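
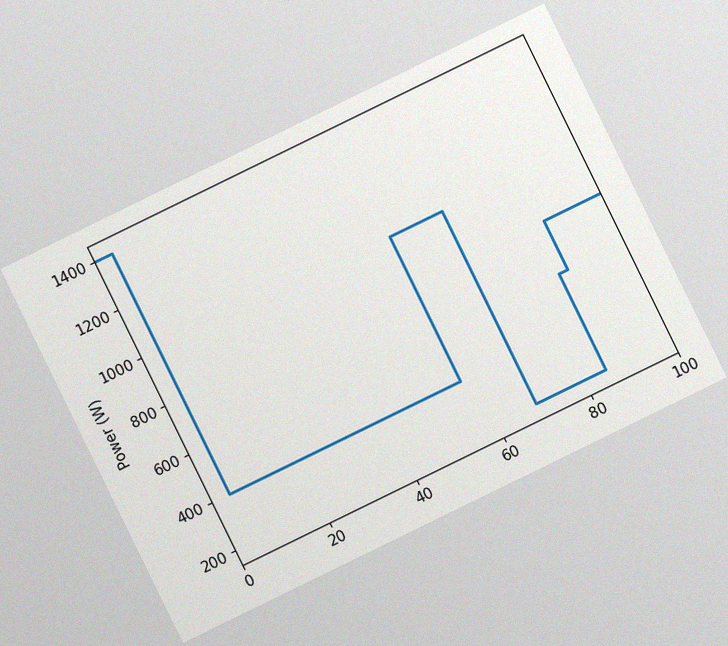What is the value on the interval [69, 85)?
200W

The chart is tilted about 26° counter-clockwise, with some photo noise. On [69, 85) the step sits at 200W.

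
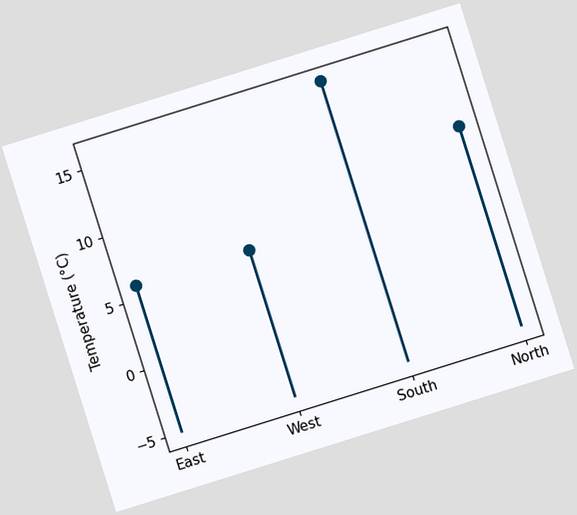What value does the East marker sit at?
The chart is tilted about 17° counter-clockwise. The East marker sits at 6°C.

6°C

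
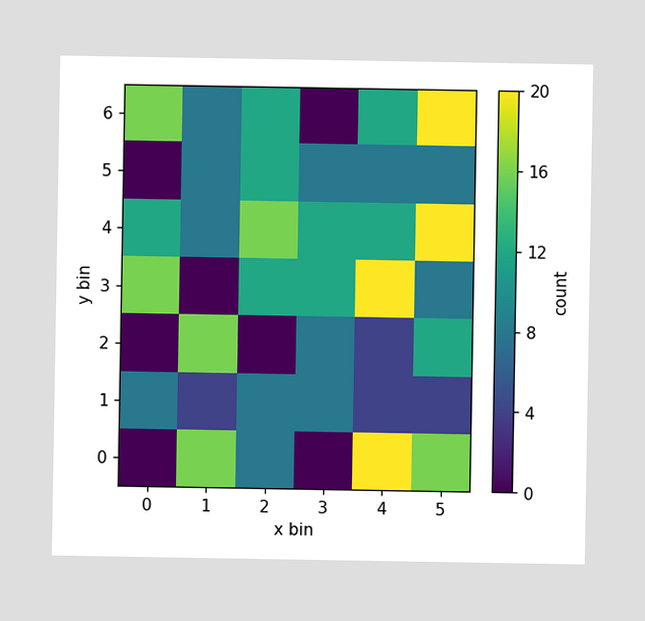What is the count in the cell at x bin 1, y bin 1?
Matching the cell (1, 1) against the colorbar gives 4.

4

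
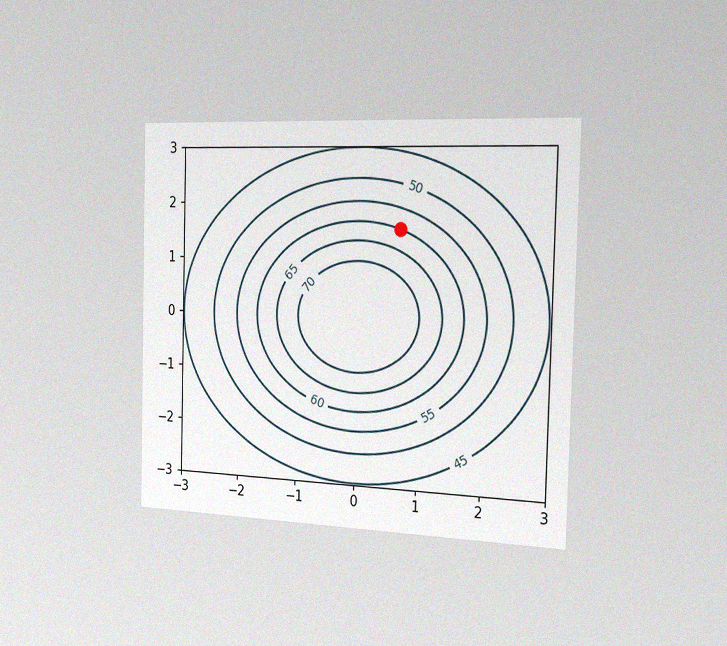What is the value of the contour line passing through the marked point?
The chart is viewed slightly from the right, with some photo noise. The marked point sits on the contour labelled 60.

60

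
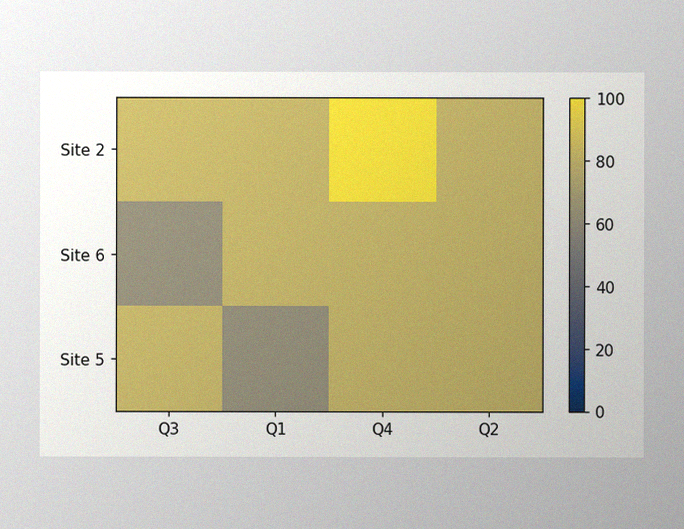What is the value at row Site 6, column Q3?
The image has some photo noise and uneven lighting. Matching cell (Site 6, Q3) against the colorbar gives 60.

60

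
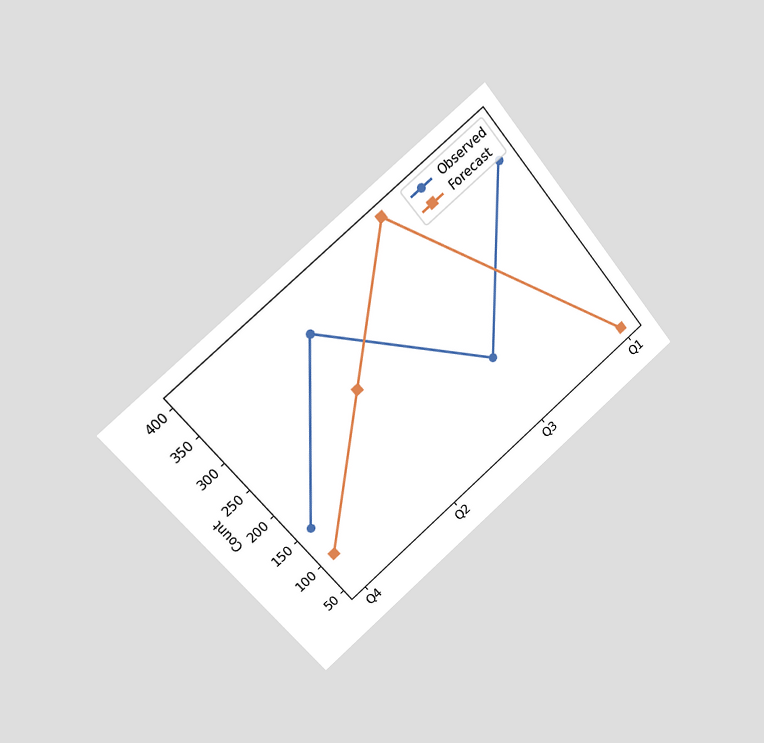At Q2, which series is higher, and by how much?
The chart is tilted about 40° counter-clockwise and viewed slightly from the left. At Q2, Observed sits above the other line by 100.

Observed, by 100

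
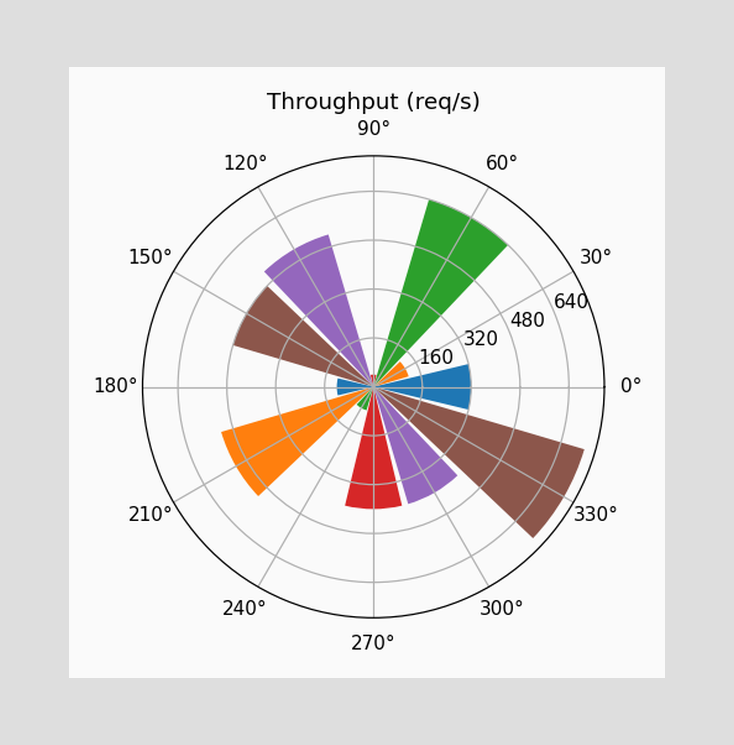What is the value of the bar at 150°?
The bar at 150° reaches 480req/s on the radial axis.

480req/s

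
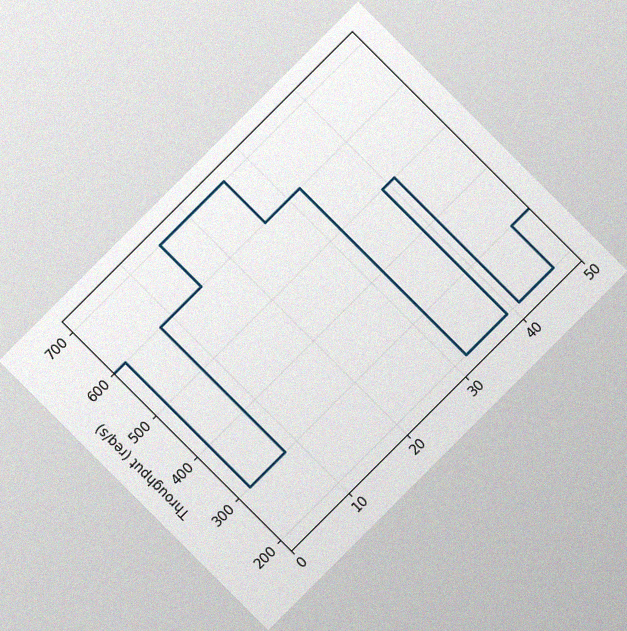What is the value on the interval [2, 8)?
300req/s

The chart is tilted about 45° counter-clockwise, with some photo noise. On [2, 8) the step sits at 300req/s.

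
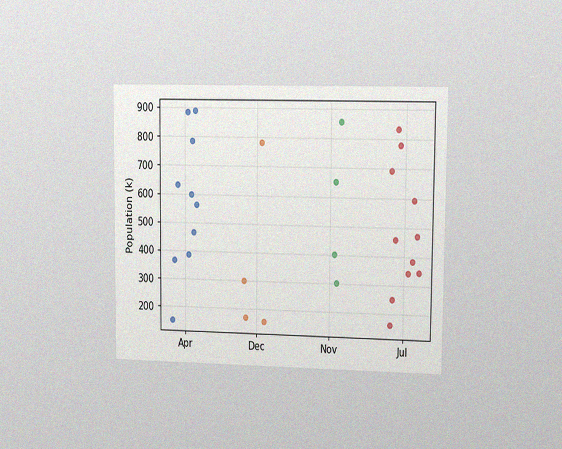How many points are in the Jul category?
The chart is viewed slightly from the right, with some photo noise. Counting the markers in the Jul column gives 11.

11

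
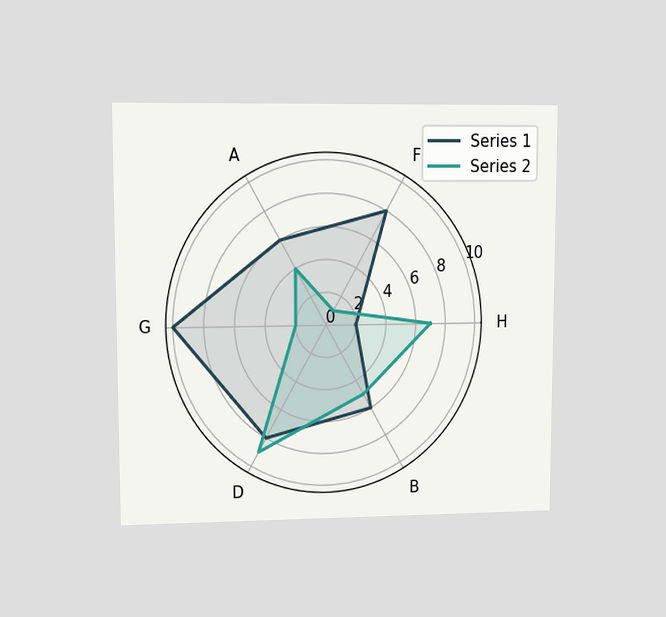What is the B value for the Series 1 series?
The chart is viewed at a slight angle. On the B axis, Series 1 reaches 6.

6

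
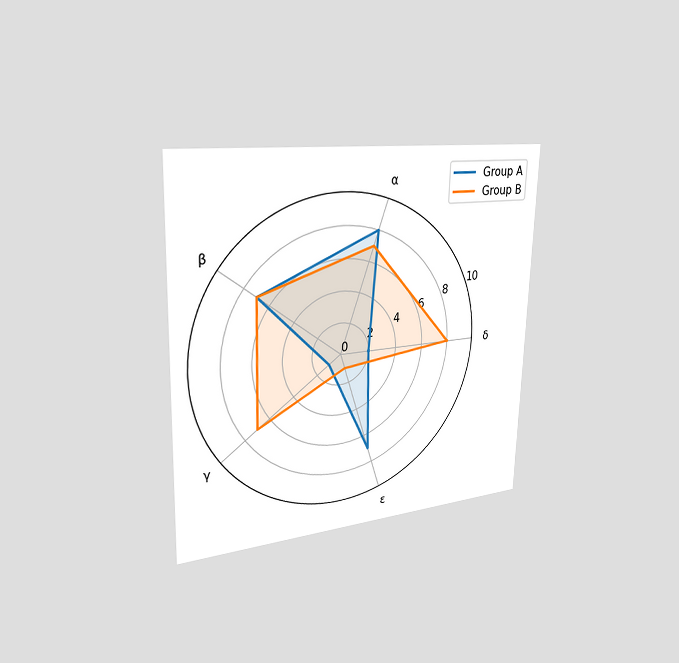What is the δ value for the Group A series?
2

The chart is viewed slightly from the left. On the δ axis, Group A reaches 2.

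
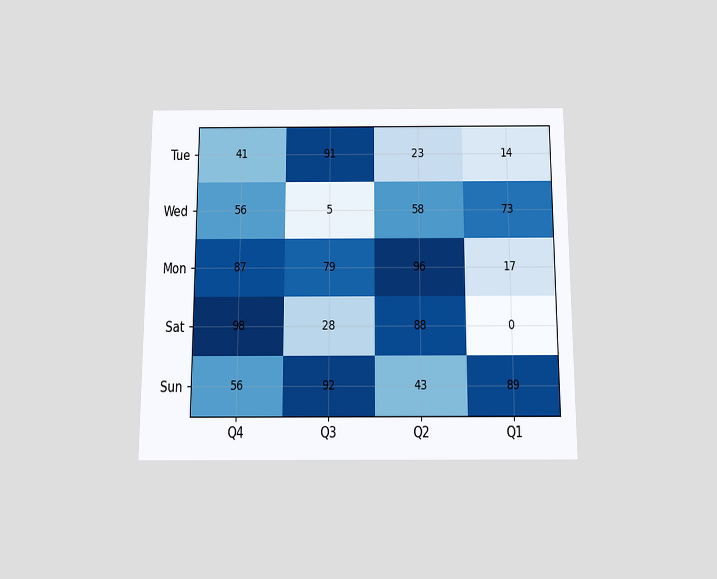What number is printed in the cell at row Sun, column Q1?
89

The chart is viewed slightly from below. The (Sun, Q1) cell reads 89.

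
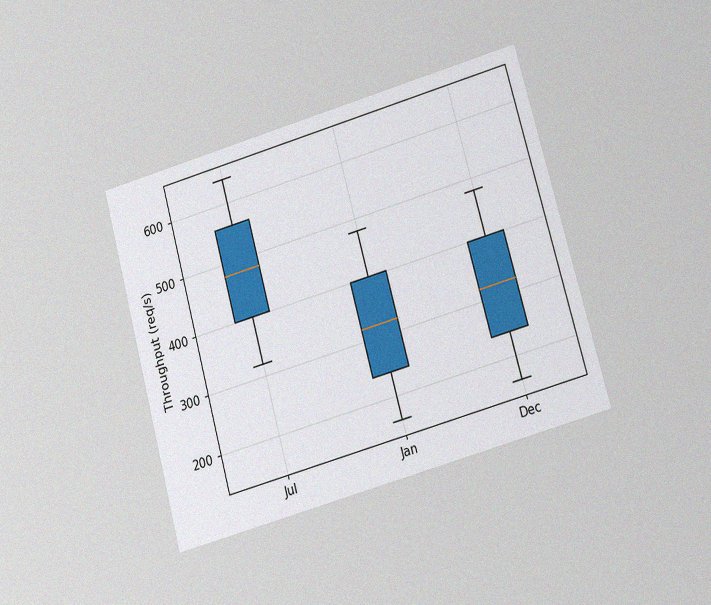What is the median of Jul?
The chart is tilted about 15° counter-clockwise and viewed at a slight angle, with some photo noise. The median line in the Jul box sits at 480req/s.

480req/s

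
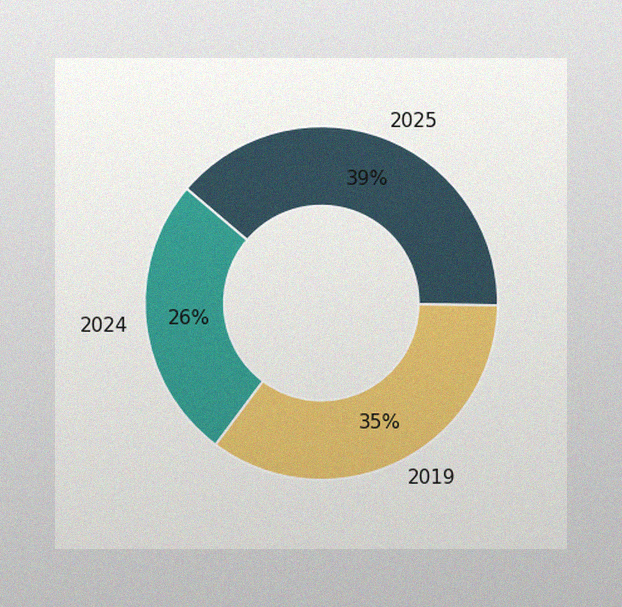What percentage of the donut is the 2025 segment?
The image has some photo noise and uneven lighting. The 2025 segment takes up 39% of the ring.

39%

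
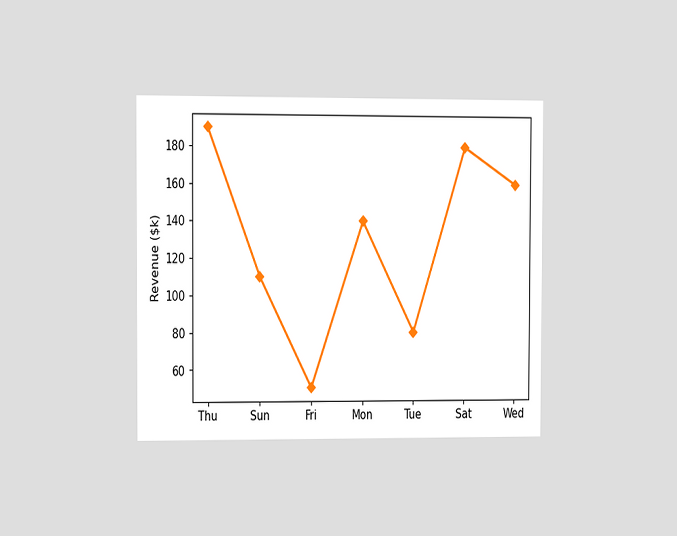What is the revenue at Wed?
The chart is viewed slightly from the left. At Wed, the line is at $160k.

$160k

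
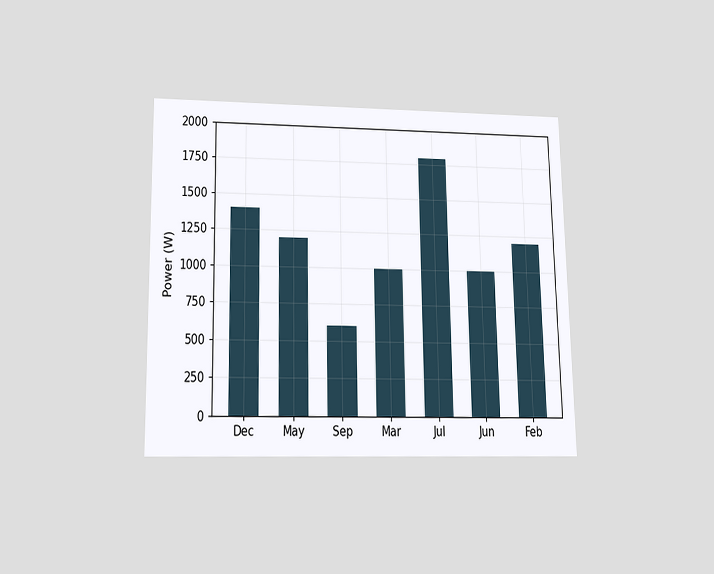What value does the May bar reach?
The chart is viewed slightly from below. Reading along the chart's y-axis, the May bar reaches 1200W.

1200W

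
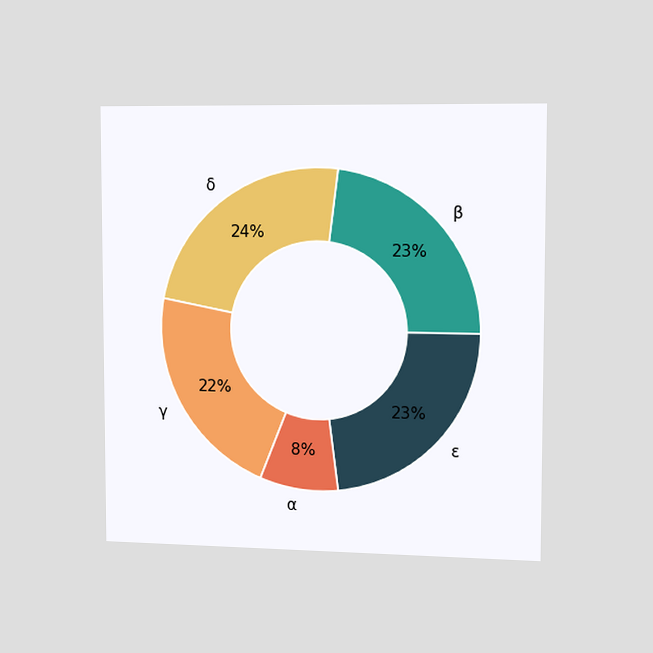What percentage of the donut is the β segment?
23%

The chart is viewed slightly from the right. The β segment takes up 23% of the ring.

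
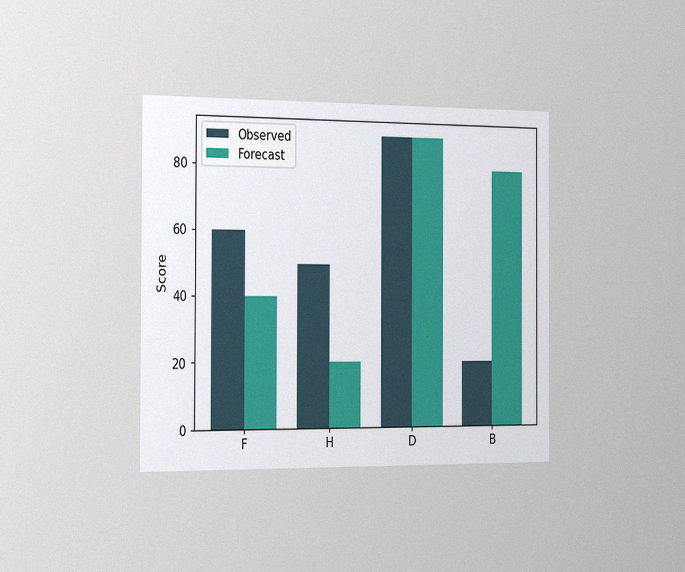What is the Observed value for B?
The chart is viewed slightly from the left, with some photo noise. The Observed bar at B reaches 20 on the y-axis.

20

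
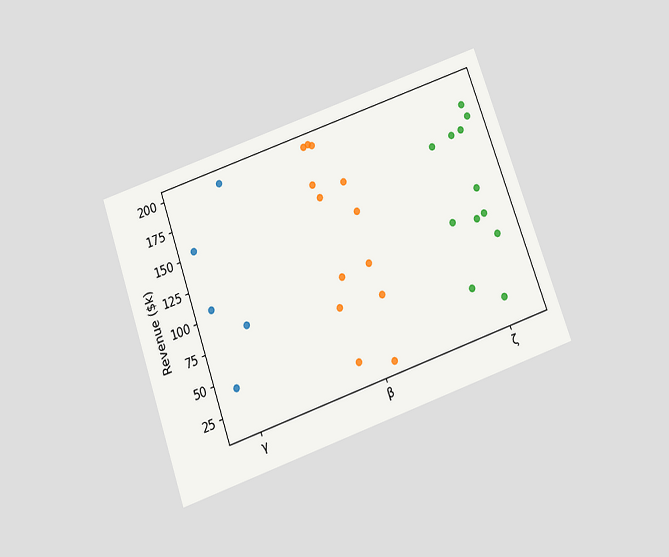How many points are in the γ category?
The chart is tilted about 19° counter-clockwise and viewed slightly from below. Counting the markers in the γ column gives 5.

5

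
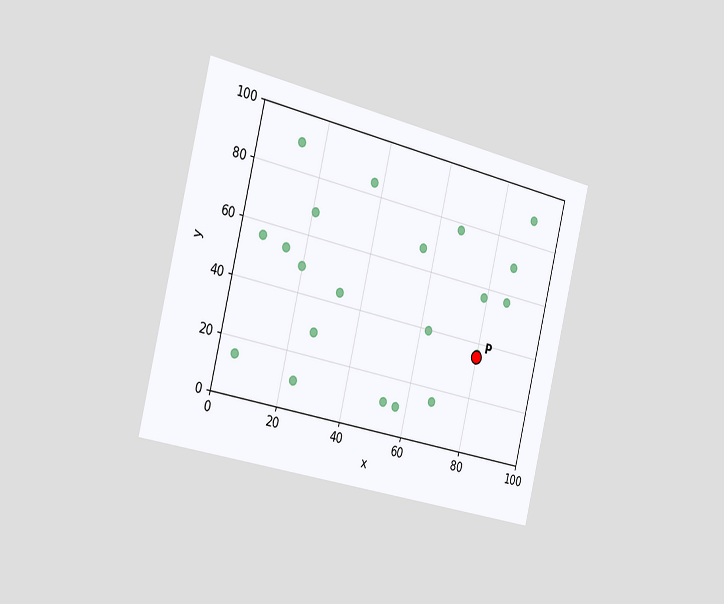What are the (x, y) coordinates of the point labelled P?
(80, 35)

The chart is tilted about 14° clockwise and viewed slightly from the left. Following the gridlines from P to each axis, P sits at (80, 35).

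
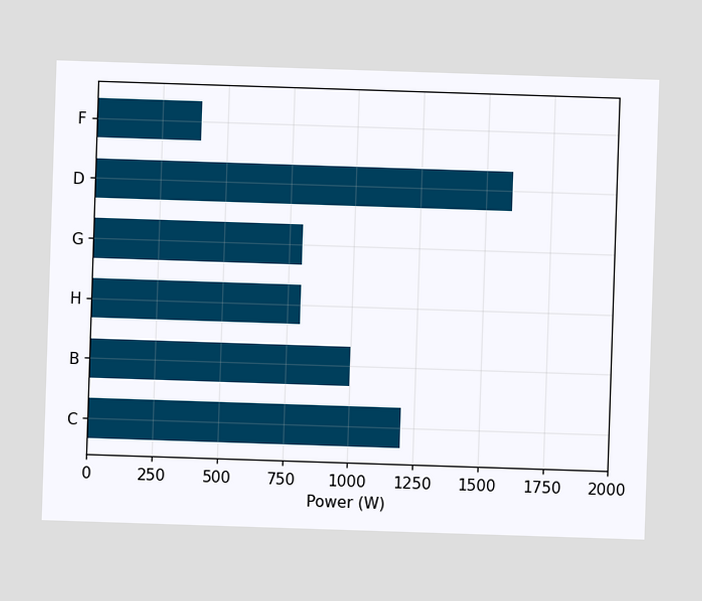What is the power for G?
800W

Reading along the chart's x-axis, the G bar reaches 800W.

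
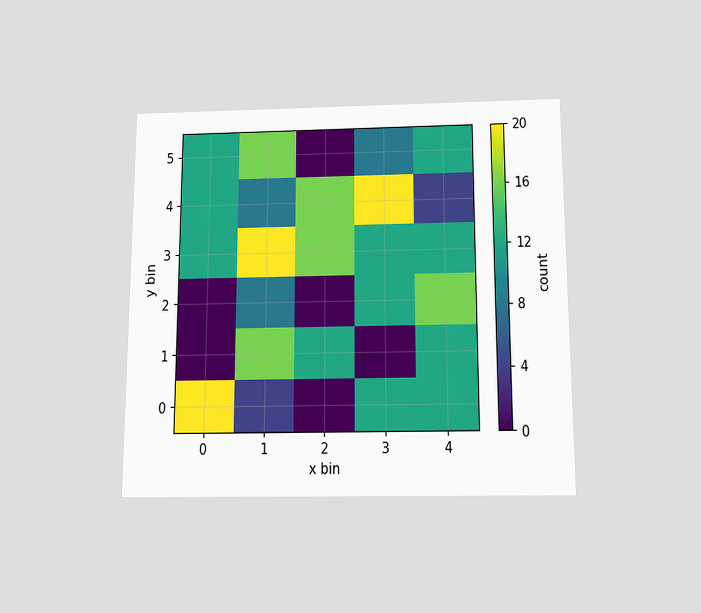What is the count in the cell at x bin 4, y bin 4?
4

The chart is viewed slightly from below. Matching the cell (4, 4) against the colorbar gives 4.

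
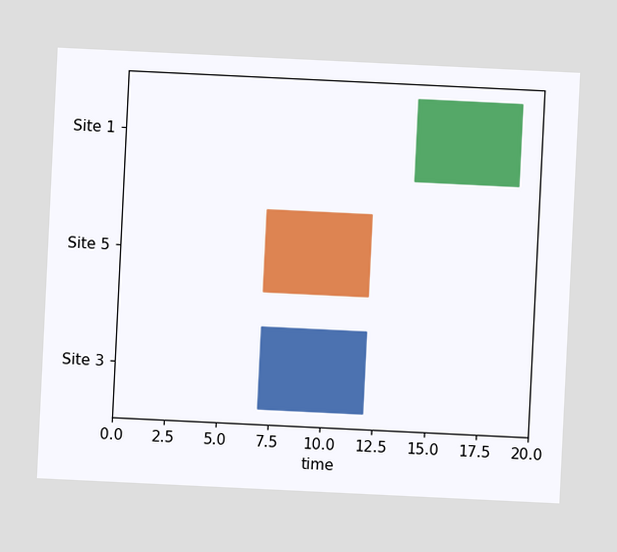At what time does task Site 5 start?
The chart is tilted about 3° clockwise. The Site 5 bar begins at t=7.

7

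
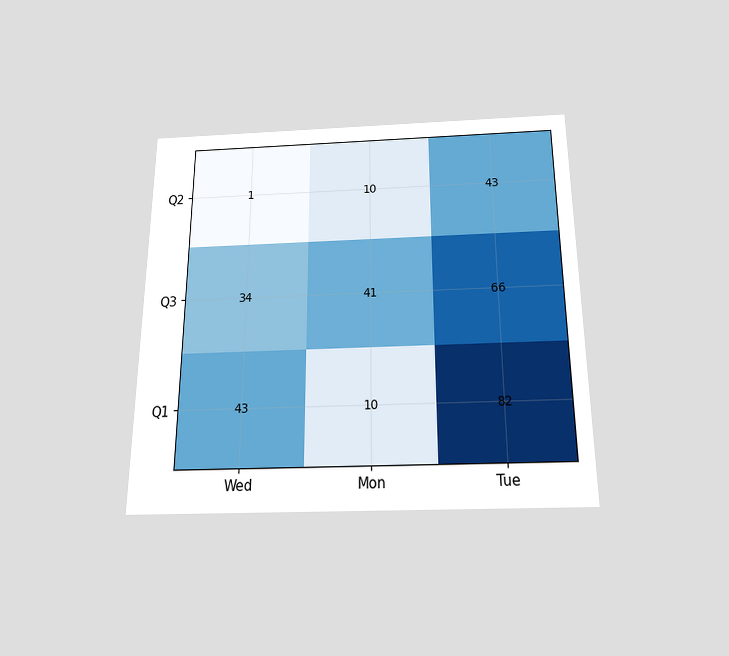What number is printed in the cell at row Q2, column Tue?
The chart is viewed slightly from below. The (Q2, Tue) cell reads 43.

43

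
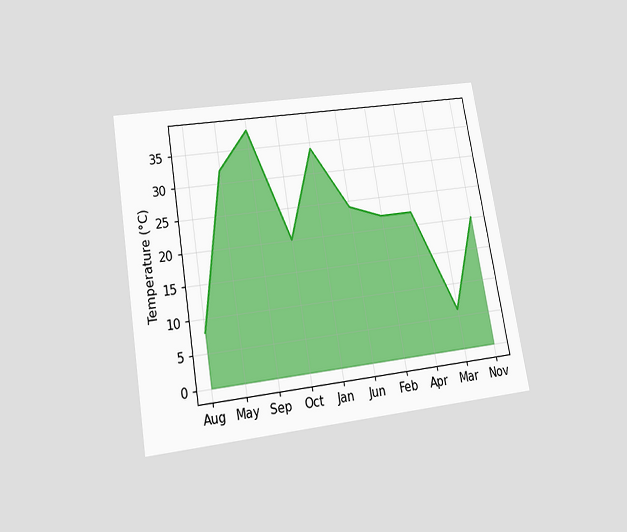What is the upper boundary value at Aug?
The chart is tilted about 9° counter-clockwise and viewed slightly from below. At Aug the upper boundary is at 8°C.

8°C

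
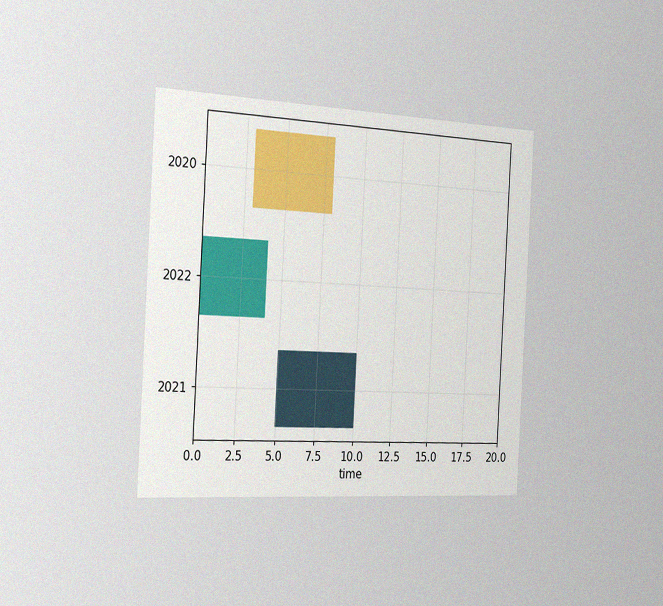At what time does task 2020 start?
The chart is tilted about 3° clockwise and viewed slightly from the left, with some photo noise. The 2020 bar begins at t=3.

3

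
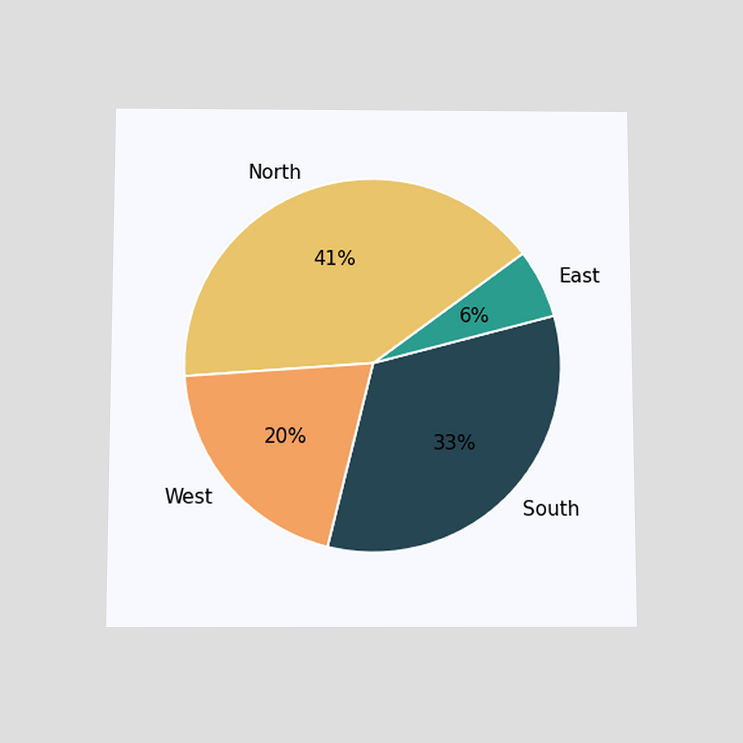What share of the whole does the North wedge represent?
41%

The chart is viewed slightly from below. The North slice takes up 41% of the pie.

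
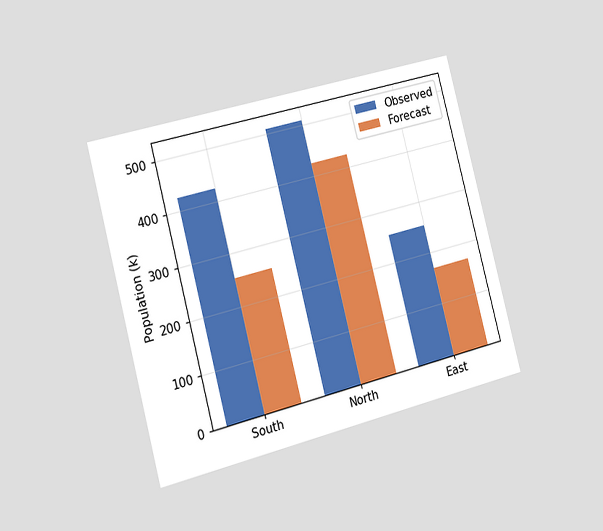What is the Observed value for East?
The chart is tilted about 14° counter-clockwise and viewed slightly from the left. The Observed bar at East reaches 255k on the y-axis.

255k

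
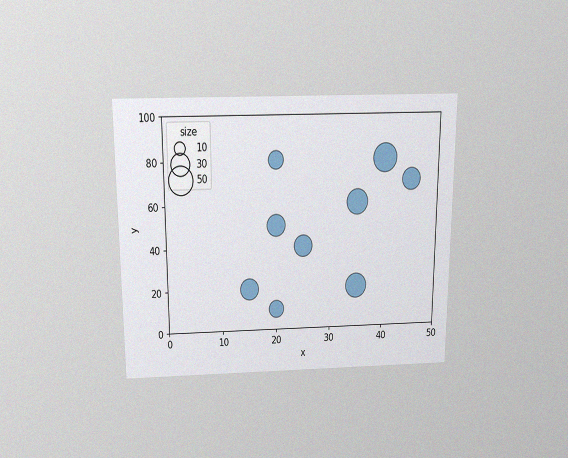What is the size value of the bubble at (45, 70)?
30

The chart is viewed slightly from above, with some photo noise. Matching the bubble at (45, 70) against the size legend gives 30.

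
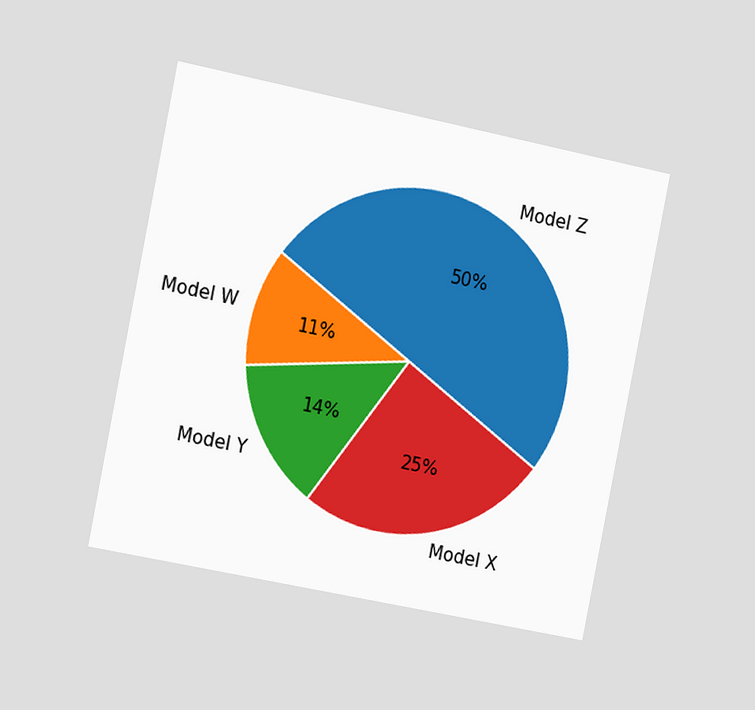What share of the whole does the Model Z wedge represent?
50%

The chart is tilted about 11° clockwise and viewed slightly from the left. The Model Z slice takes up 50% of the pie.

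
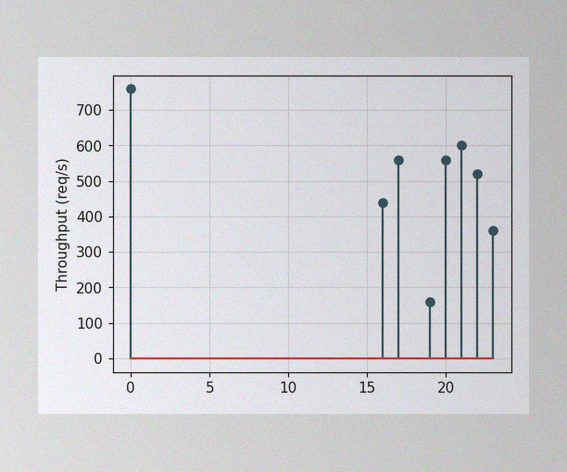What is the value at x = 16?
The image has some photo noise and uneven lighting. The stem at x=16 reaches 440req/s.

440req/s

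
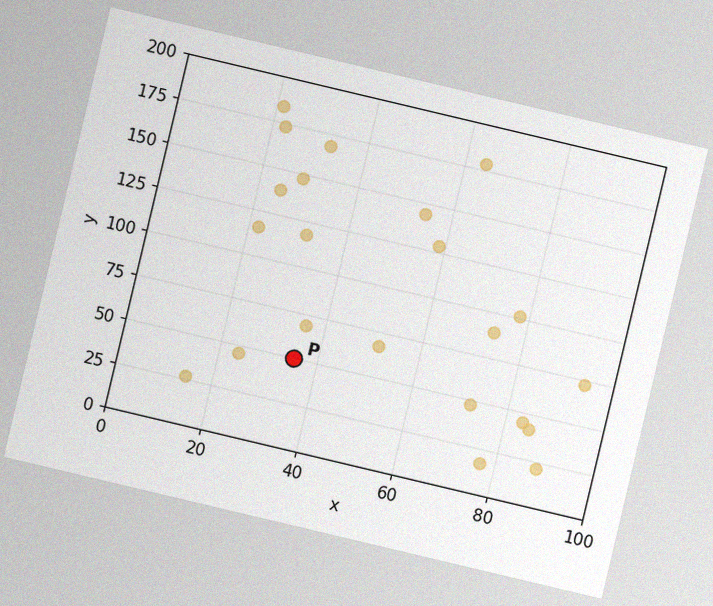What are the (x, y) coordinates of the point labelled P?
(35, 50)

The chart is tilted about 13° clockwise, with some photo noise. Following the gridlines from P to each axis, P sits at (35, 50).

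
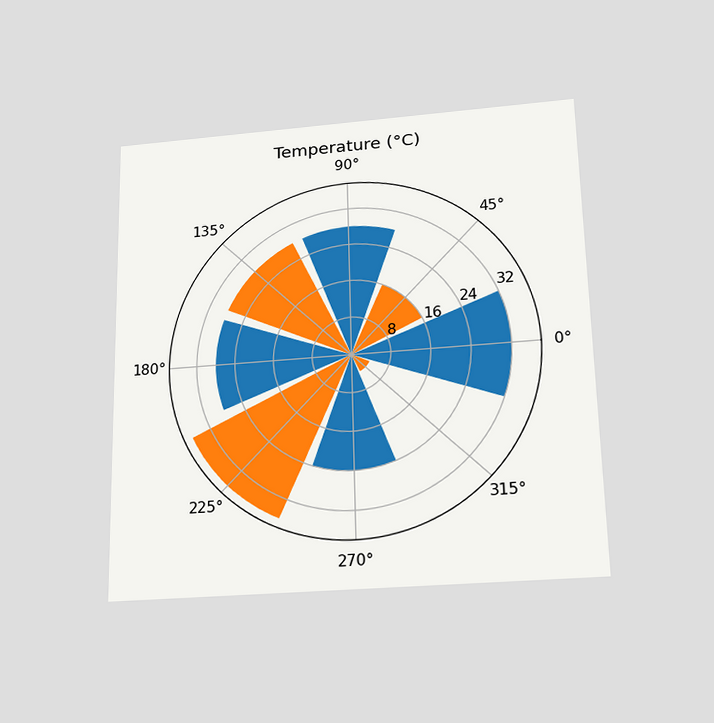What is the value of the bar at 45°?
The chart is viewed slightly from below. The bar at 45° reaches 16°C on the radial axis.

16°C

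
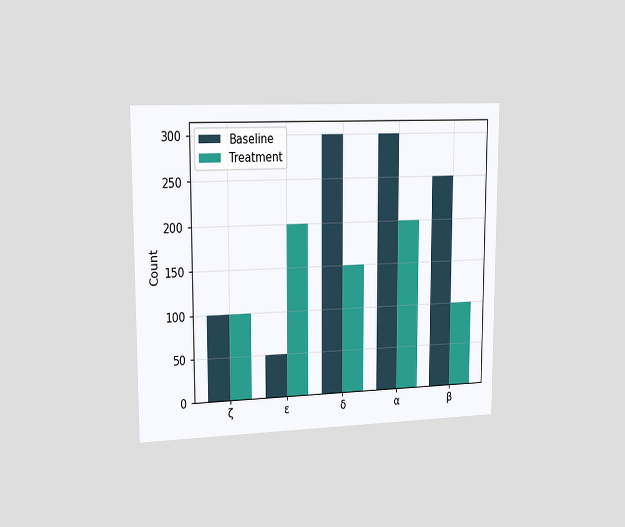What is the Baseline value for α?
The chart is viewed slightly from the left. The Baseline bar at α reaches 300 on the y-axis.

300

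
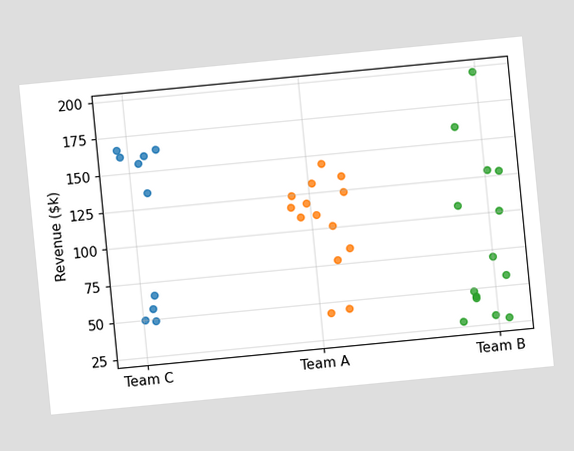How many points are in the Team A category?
14

The chart is tilted about 6° counter-clockwise. Counting the markers in the Team A column gives 14.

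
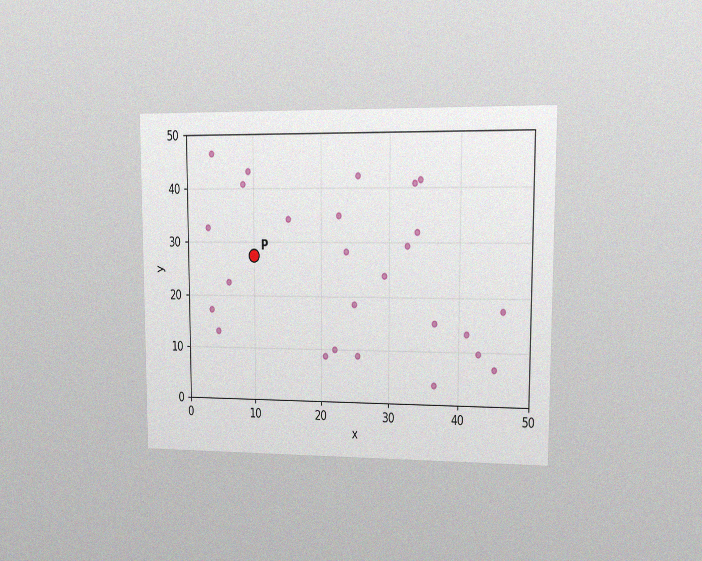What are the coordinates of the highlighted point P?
(10, 27.5)

The chart is viewed at a slight angle, with some photo noise. Following the gridlines from P to each axis, P sits at (10, 27.5).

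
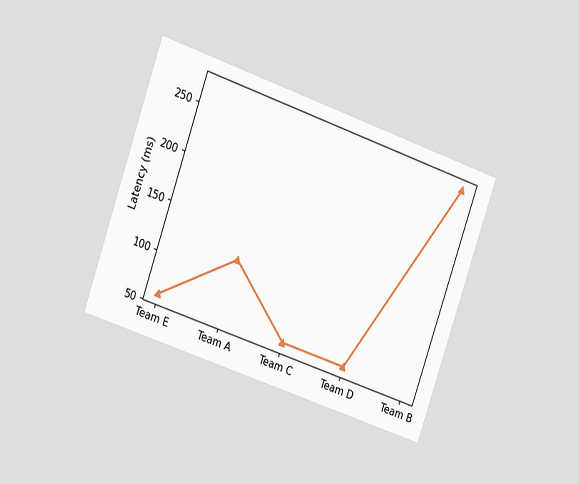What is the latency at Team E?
60ms

The chart is tilted about 19° clockwise and viewed slightly from the left. At Team E, the line is at 60ms.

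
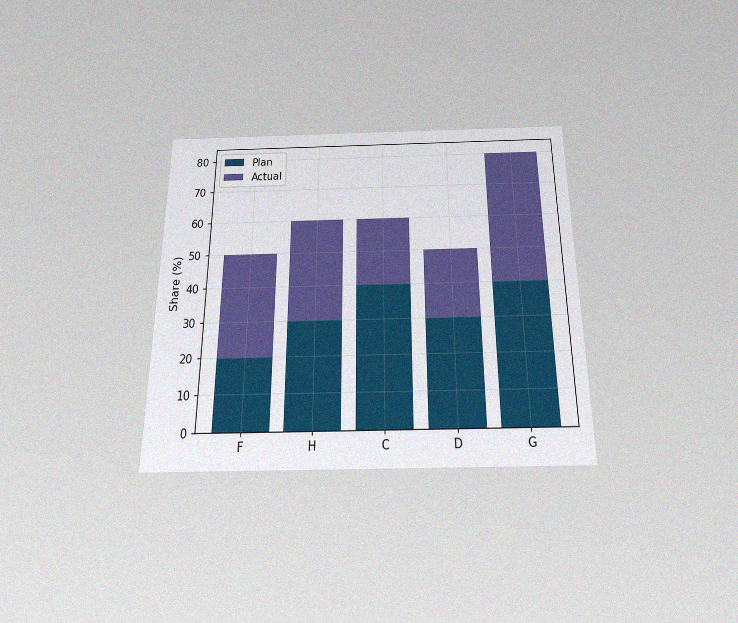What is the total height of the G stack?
The chart is viewed slightly from below, with some photo noise. The G stack's top reaches 80% on the y-axis.

80%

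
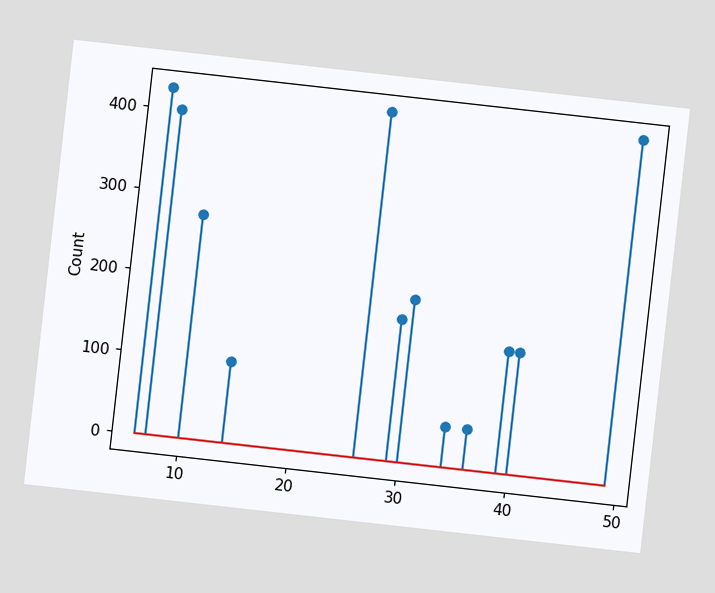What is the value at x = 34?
50

The chart is tilted about 6° clockwise. The stem at x=34 reaches 50.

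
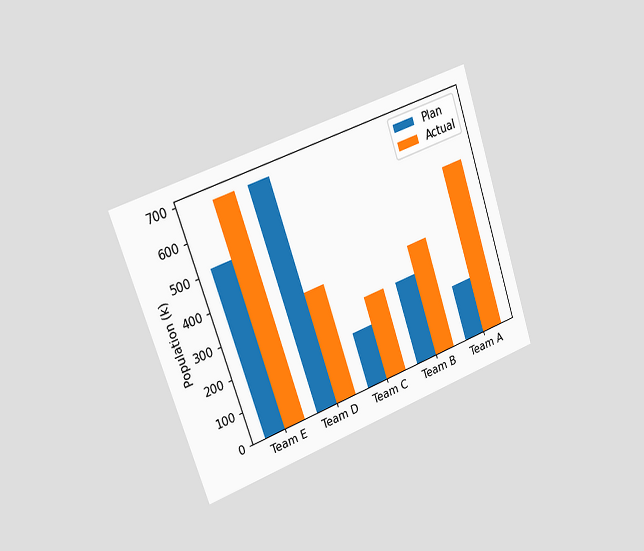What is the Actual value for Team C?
255k

The chart is tilted about 19° counter-clockwise and viewed slightly from the left. The Actual bar at Team C reaches 255k on the y-axis.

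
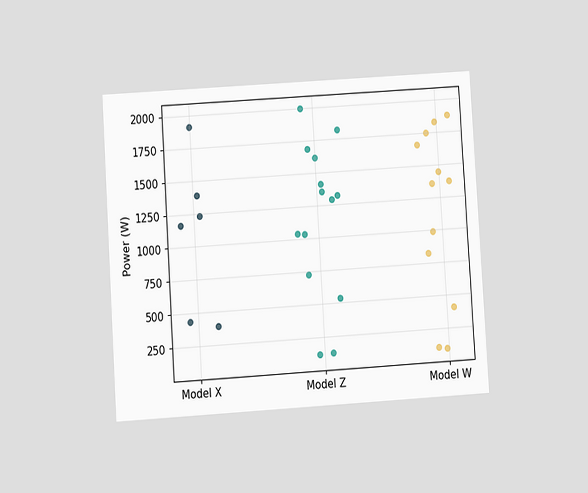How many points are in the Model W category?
The chart is tilted about 4° counter-clockwise and viewed at a slight angle. Counting the markers in the Model W column gives 12.

12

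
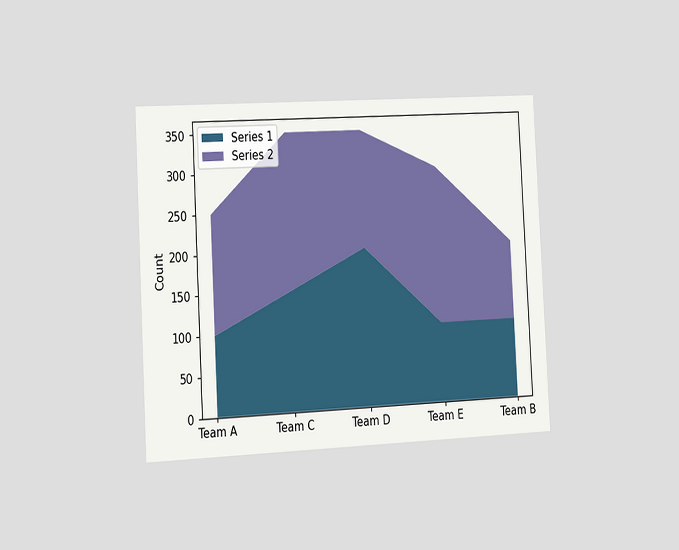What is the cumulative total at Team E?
300

The chart is tilted about 3° counter-clockwise and viewed slightly from the left. The stacked total at Team E reaches 300.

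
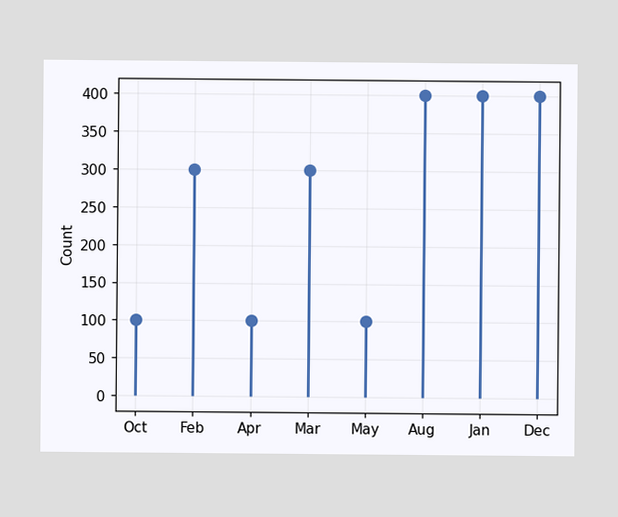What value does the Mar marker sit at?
The Mar marker sits at 300.

300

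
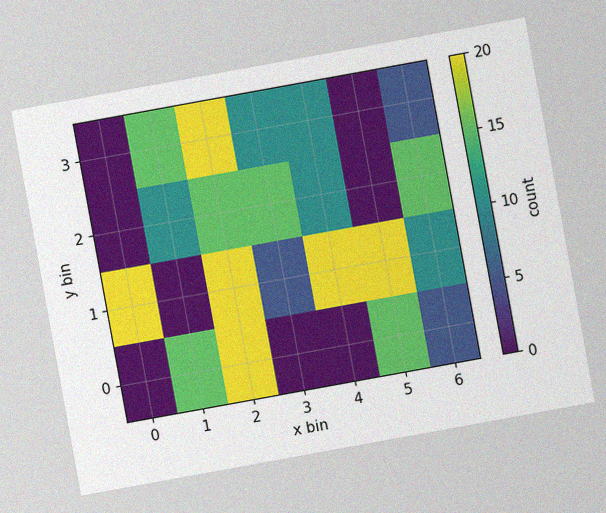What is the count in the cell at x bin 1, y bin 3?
15

The chart is tilted about 10° counter-clockwise, with some photo noise. Matching the cell (1, 3) against the colorbar gives 15.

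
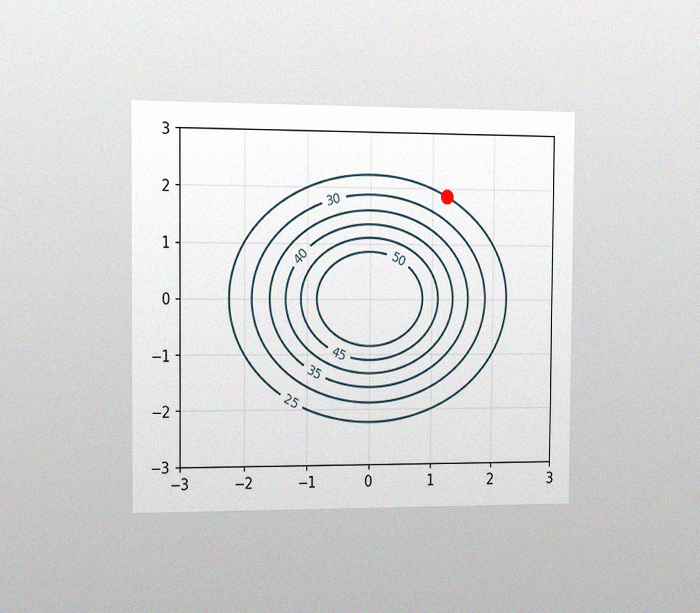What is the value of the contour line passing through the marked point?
25

The chart is viewed slightly from the left, with some photo noise. The marked point sits on the contour labelled 25.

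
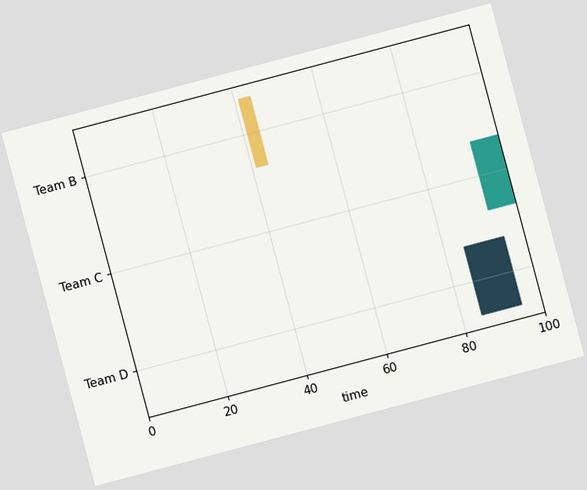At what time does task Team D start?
The chart is tilted about 15° counter-clockwise. The Team D bar begins at t=85.

85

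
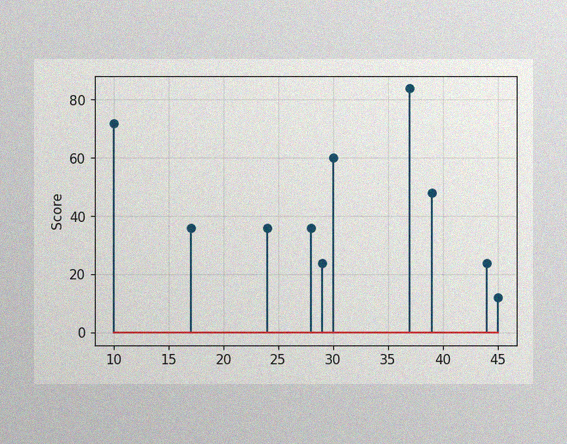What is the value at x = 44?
The image has some photo noise and uneven lighting. The stem at x=44 reaches 24.

24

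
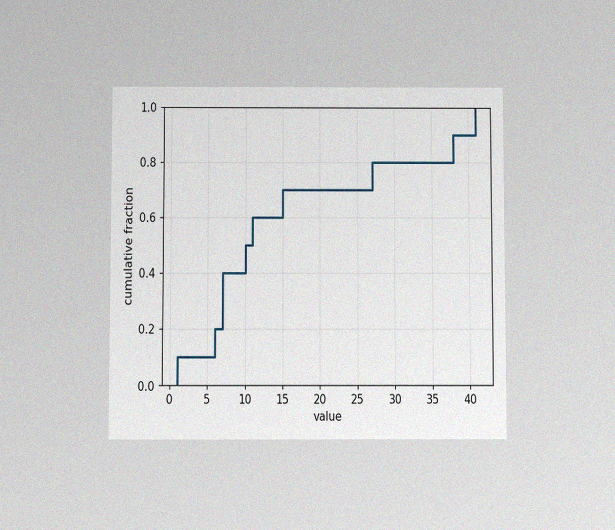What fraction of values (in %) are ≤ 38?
The chart is viewed slightly from below, with some photo noise. At x=38 the ECDF step is at 90%.

90%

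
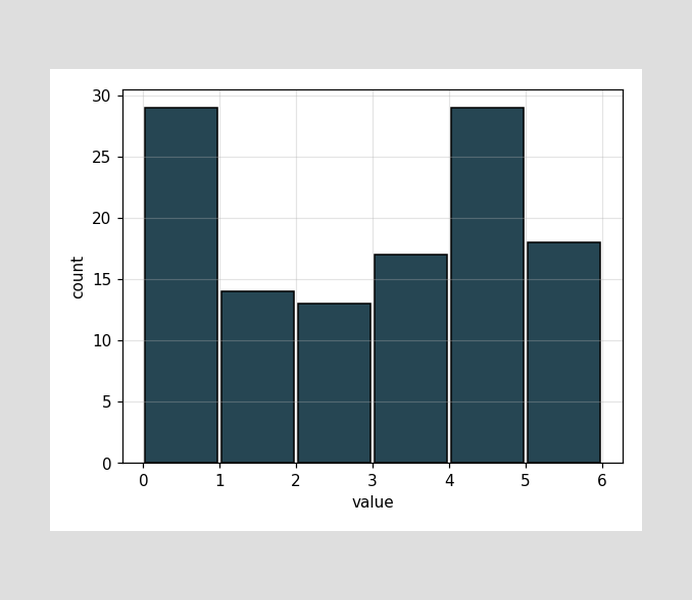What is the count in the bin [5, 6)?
The [5, 6) bin has height 18.

18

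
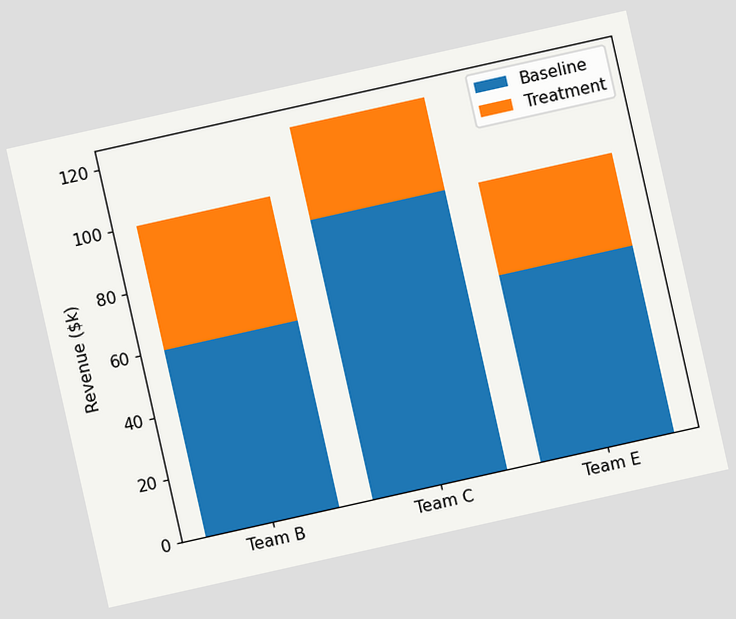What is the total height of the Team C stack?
$120k

The chart is tilted about 13° counter-clockwise. The Team C stack's top reaches $120k on the y-axis.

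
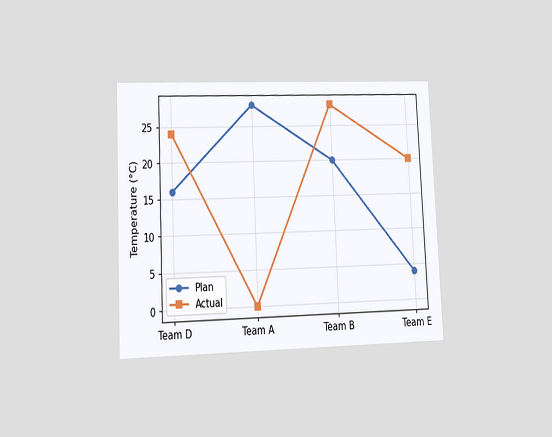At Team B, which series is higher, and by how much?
The chart is tilted about 3° counter-clockwise and viewed at a slight angle. At Team B, Actual sits above the other line by 8°C.

Actual, by 8°C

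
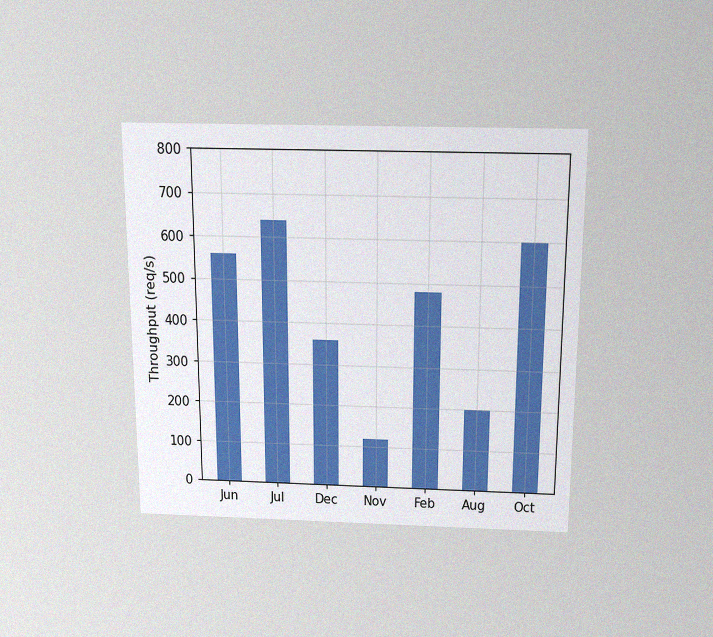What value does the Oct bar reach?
The chart is viewed slightly from above, with some photo noise. Reading along the chart's y-axis, the Oct bar reaches 600req/s.

600req/s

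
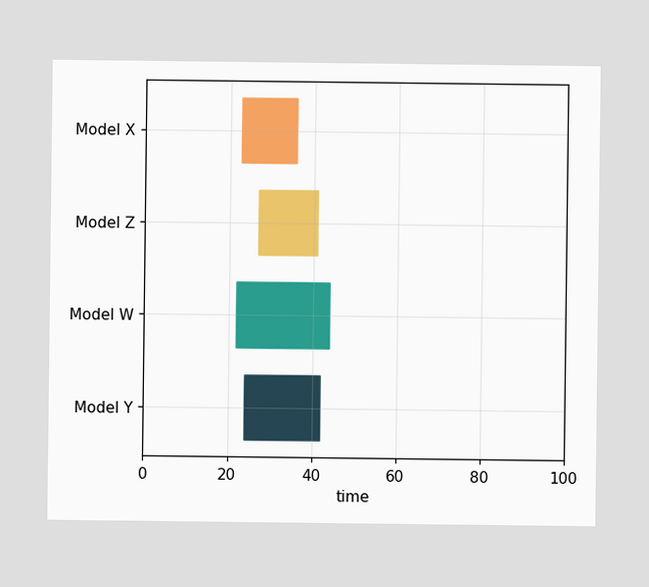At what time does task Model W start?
22

The Model W bar begins at t=22.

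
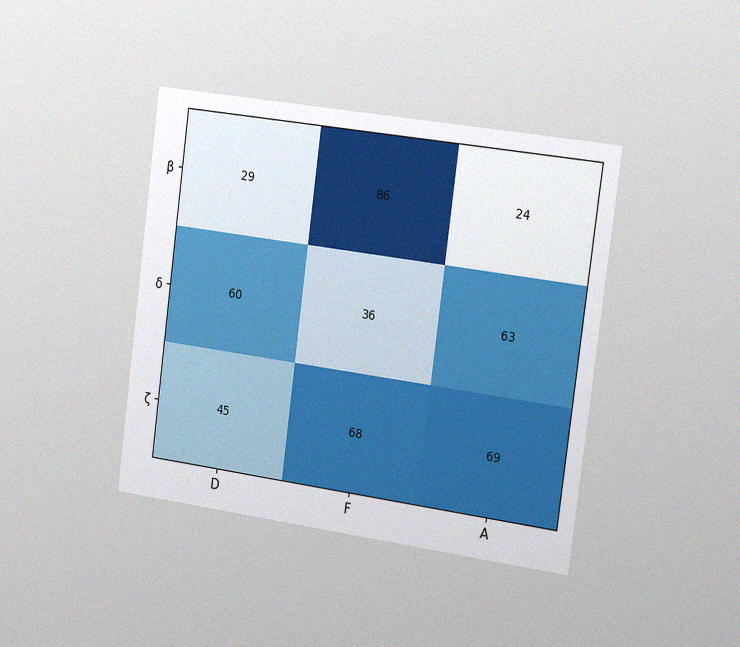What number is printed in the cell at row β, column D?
29

The chart is tilted about 8° clockwise and viewed slightly from the right, with some photo noise. The (β, D) cell reads 29.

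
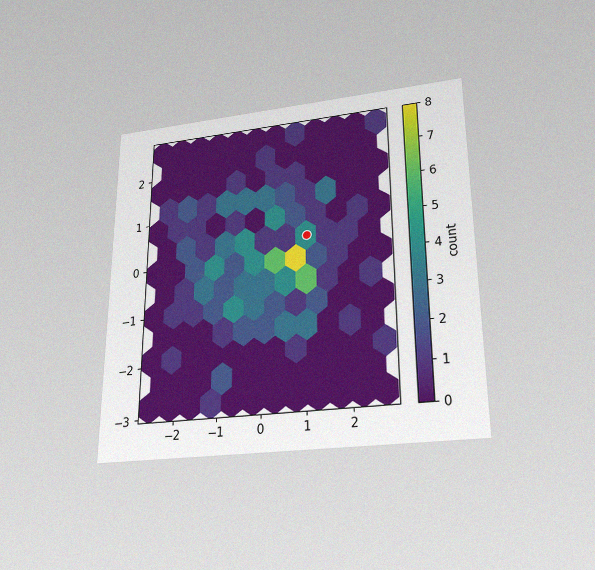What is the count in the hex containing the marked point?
4

The chart is viewed slightly from below, with some photo noise. The marked hex reads 4 on the colorbar.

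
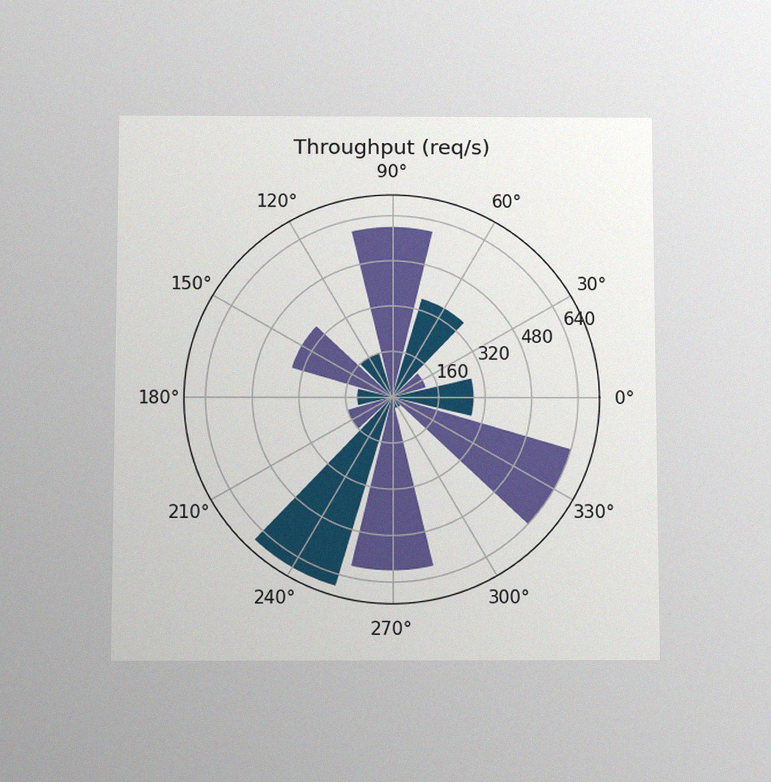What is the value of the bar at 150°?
The chart is viewed slightly from below, with some photo noise. The bar at 150° reaches 360req/s on the radial axis.

360req/s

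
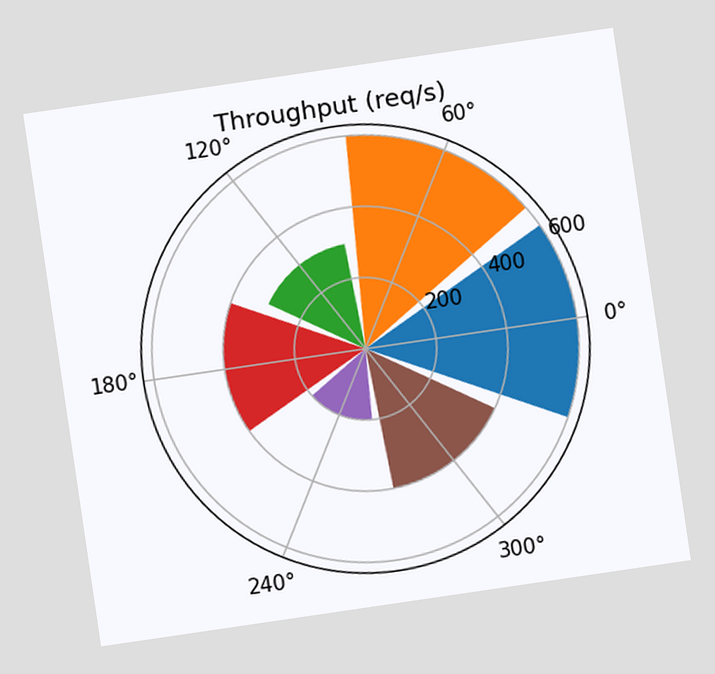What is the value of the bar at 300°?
400req/s

The chart is tilted about 8° counter-clockwise. The bar at 300° reaches 400req/s on the radial axis.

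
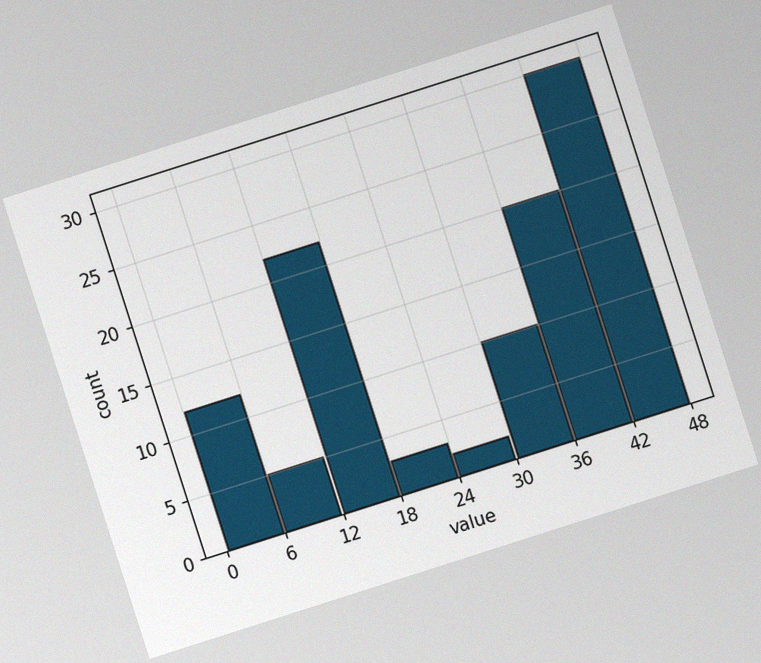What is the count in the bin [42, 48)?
The chart is tilted about 18° counter-clockwise, with some photo noise. The [42, 48) bin has height 30.

30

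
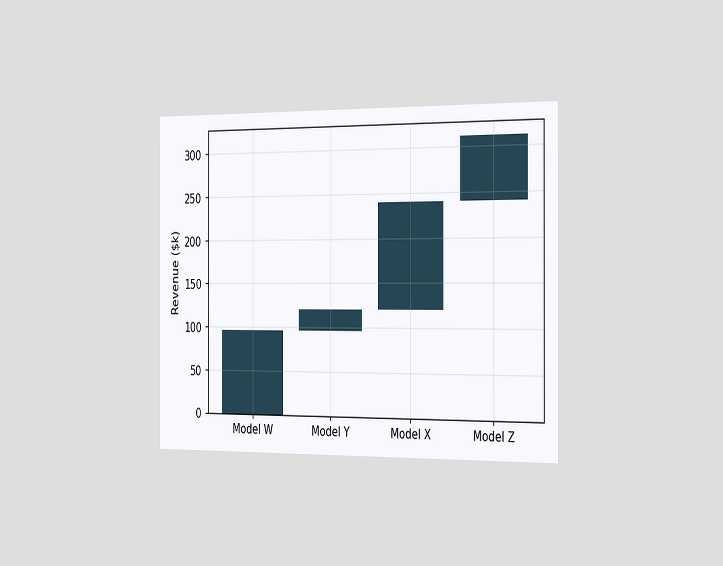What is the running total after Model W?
$96k

The chart is viewed slightly from the right. After Model W the running total reaches $96k.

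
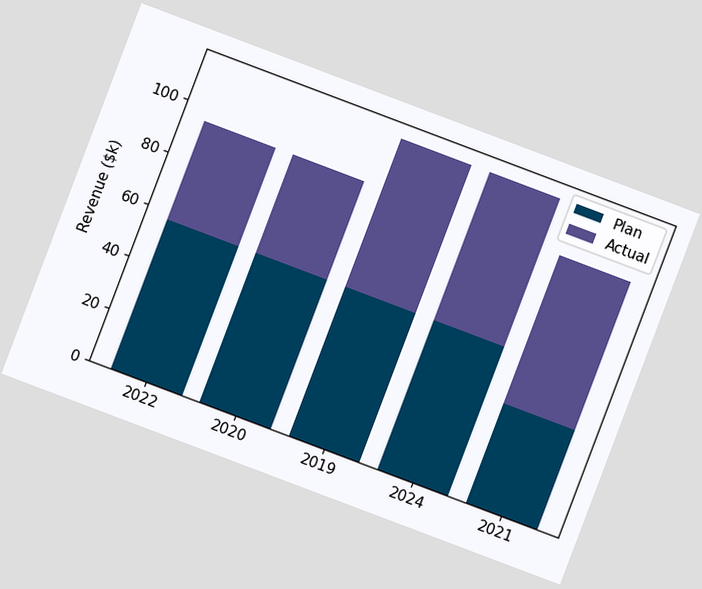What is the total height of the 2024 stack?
$114k

The chart is tilted about 21° clockwise. The 2024 stack's top reaches $114k on the y-axis.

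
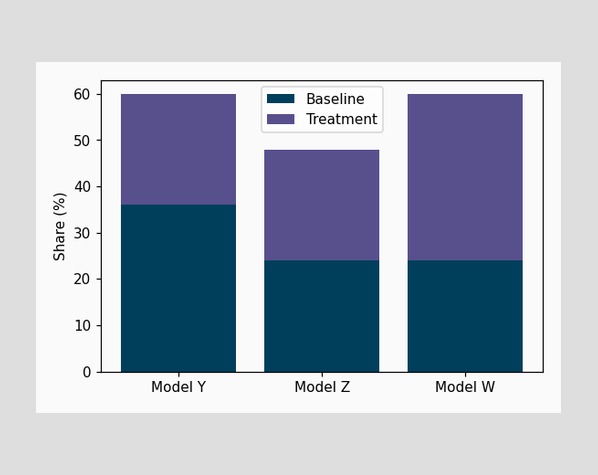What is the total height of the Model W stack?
60%

The Model W stack's top reaches 60% on the y-axis.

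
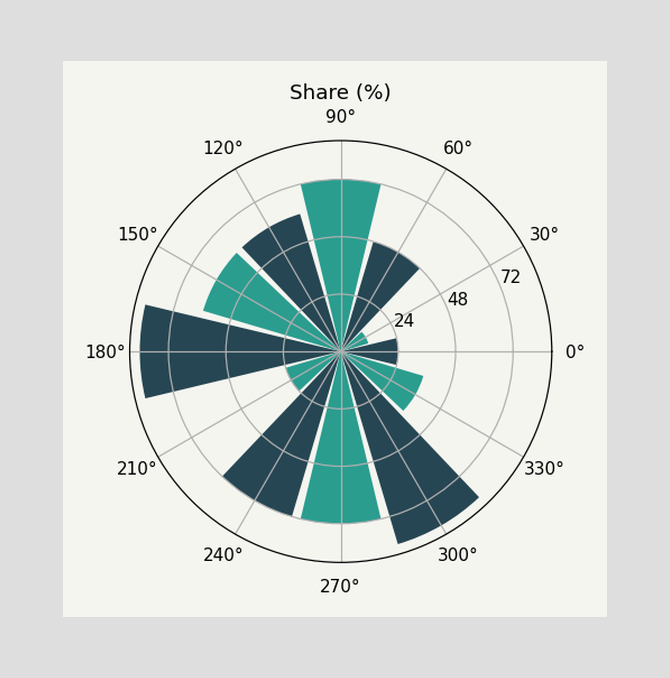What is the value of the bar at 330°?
36%

The bar at 330° reaches 36% on the radial axis.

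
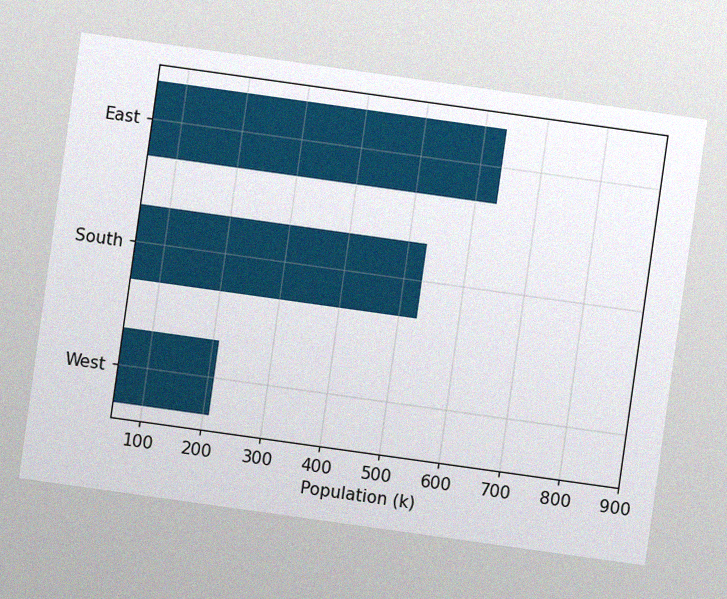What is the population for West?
The chart is tilted about 8° clockwise, with some photo noise. Reading along the chart's x-axis, the West bar reaches 212k.

212k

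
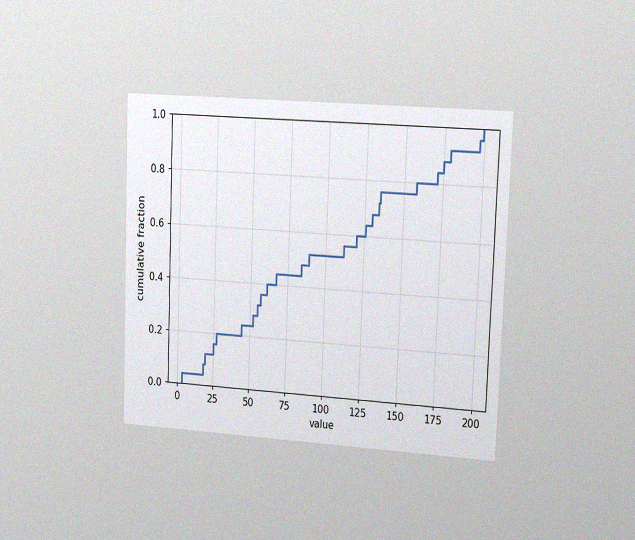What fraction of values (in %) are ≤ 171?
84%

The chart is tilted about 2° clockwise and viewed slightly from the right, with some photo noise. At x=171 the ECDF step is at 84%.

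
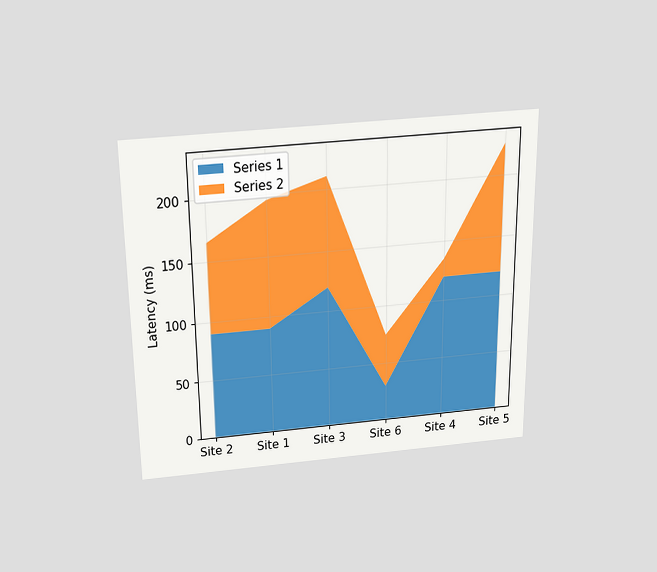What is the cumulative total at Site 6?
The chart is viewed slightly from above. The stacked total at Site 6 reaches 75ms.

75ms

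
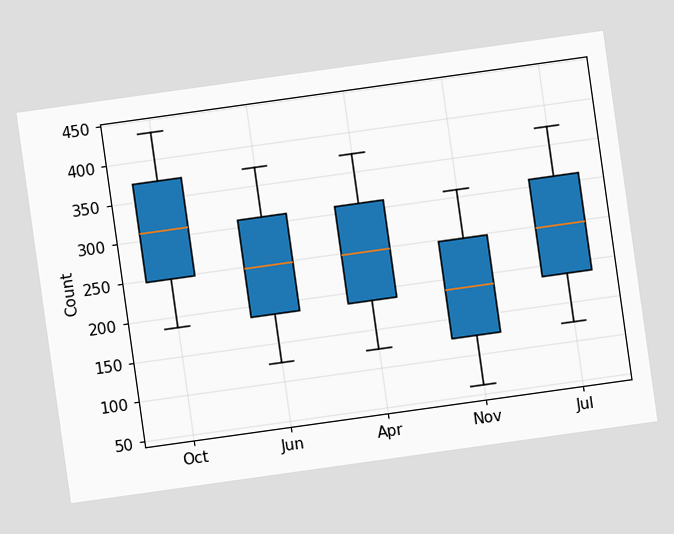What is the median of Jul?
248

The chart is tilted about 8° counter-clockwise. The median line in the Jul box sits at 248.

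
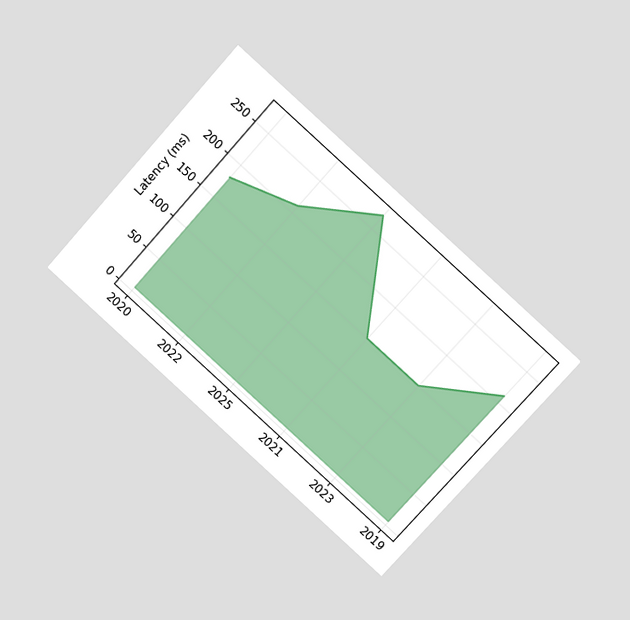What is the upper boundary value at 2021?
The chart is tilted about 42° clockwise and viewed at a slight angle. At 2021 the upper boundary is at 150ms.

150ms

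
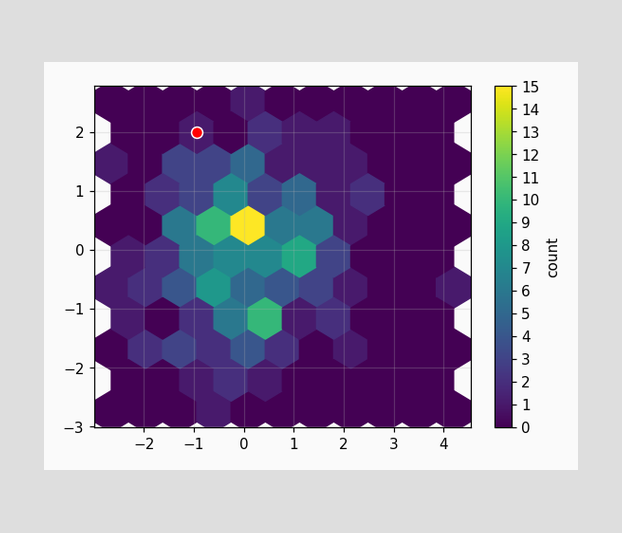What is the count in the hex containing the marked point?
1

The marked hex reads 1 on the colorbar.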